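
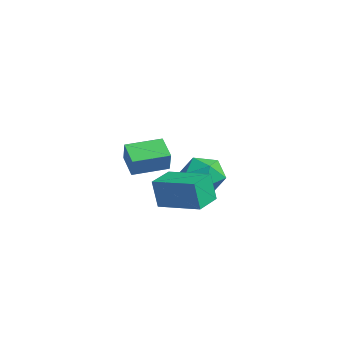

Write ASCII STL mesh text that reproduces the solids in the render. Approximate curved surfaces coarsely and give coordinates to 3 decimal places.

solid 
facet normal -0.891 0.057 0.450
outer loop
vertex 2.834 -0.554 1.384
vertex 2.976 0.733 1.501
vertex 2.447 -0.44 0.602
endloop
endfacet
facet normal -0.108 -0.990 -0.091
outer loop
vertex 3.284 -0.493 0.179
vertex 2.834 -0.554 1.384
vertex 2.447 -0.44 0.602
endloop
endfacet
facet normal -0.891 0.057 0.450
outer loop
vertex 2.447 -0.44 0.602
vertex 2.976 0.733 1.501
vertex 2.588 0.847 0.719
endloop
endfacet
facet normal -0.441 0.129 -0.888
outer loop
vertex 2.588 0.847 0.719
vertex 3.284 -0.493 0.179
vertex 2.447 -0.44 0.602
endloop
endfacet
facet normal 0.441 -0.129 0.888
outer loop
vertex 2.834 -0.554 1.384
vertex 3.813 0.68 1.078
vertex 2.976 0.733 1.501
endloop
endfacet
facet normal -0.108 -0.990 -0.091
outer loop
vertex 3.672 -0.607 0.961
vertex 2.834 -0.554 1.384
vertex 3.284 -0.493 0.179
endloop
endfacet
facet normal 0.440 -0.129 0.889
outer loop
vertex 3.672 -0.607 0.961
vertex 3.813 0.68 1.078
vertex 2.834 -0.554 1.384
endloop
endfacet
facet normal 0.108 0.990 0.091
outer loop
vertex 2.976 0.733 1.501
vertex 3.813 0.68 1.078
vertex 2.588 0.847 0.719
endloop
endfacet
facet normal -0.440 0.129 -0.888
outer loop
vertex 3.426 0.794 0.296
vertex 3.284 -0.493 0.179
vertex 2.588 0.847 0.719
endloop
endfacet
facet normal 0.108 0.990 0.091
outer loop
vertex 2.588 0.847 0.719
vertex 3.813 0.68 1.078
vertex 3.426 0.794 0.296
endloop
endfacet
facet normal 0.891 -0.057 -0.450
outer loop
vertex 3.426 0.794 0.296
vertex 3.672 -0.607 0.961
vertex 3.284 -0.493 0.179
endloop
endfacet
facet normal 0.891 -0.057 -0.449
outer loop
vertex 3.813 0.68 1.078
vertex 3.672 -0.607 0.961
vertex 3.426 0.794 0.296
endloop
endfacet
facet normal -0.803 -0.570 -0.176
outer loop
vertex 0.583 1.32 -1.647
vertex -0.072 2.227 -1.597
vertex 0.724 1.486 -2.827
endloop
endfacet
facet normal 0.585 -0.810 -0.044
outer loop
vertex 2.112 2.473 -2.523
vertex 0.583 1.32 -1.647
vertex 0.724 1.486 -2.827
endloop
endfacet
facet normal -0.803 -0.570 -0.176
outer loop
vertex 0.724 1.486 -2.827
vertex -0.072 2.227 -1.597
vertex 0.069 2.393 -2.778
endloop
endfacet
facet normal 0.117 0.138 -0.983
outer loop
vertex 0.069 2.393 -2.778
vertex 2.112 2.473 -2.523
vertex 0.724 1.486 -2.827
endloop
endfacet
facet normal -0.117 -0.139 0.983
outer loop
vertex 0.583 1.32 -1.647
vertex 1.316 3.214 -1.293
vertex -0.072 2.227 -1.597
endloop
endfacet
facet normal 0.585 -0.810 -0.044
outer loop
vertex 1.971 2.307 -1.342
vertex 0.583 1.32 -1.647
vertex 2.112 2.473 -2.523
endloop
endfacet
facet normal -0.118 -0.138 0.983
outer loop
vertex 1.971 2.307 -1.342
vertex 1.316 3.214 -1.293
vertex 0.583 1.32 -1.647
endloop
endfacet
facet normal -0.585 0.810 0.044
outer loop
vertex -0.072 2.227 -1.597
vertex 1.316 3.214 -1.293
vertex 0.069 2.393 -2.778
endloop
endfacet
facet normal 0.117 0.139 -0.983
outer loop
vertex 1.457 3.38 -2.473
vertex 2.112 2.473 -2.523
vertex 0.069 2.393 -2.778
endloop
endfacet
facet normal -0.585 0.810 0.044
outer loop
vertex 0.069 2.393 -2.778
vertex 1.316 3.214 -1.293
vertex 1.457 3.38 -2.473
endloop
endfacet
facet normal 0.803 0.570 0.176
outer loop
vertex 1.457 3.38 -2.473
vertex 1.971 2.307 -1.342
vertex 2.112 2.473 -2.523
endloop
endfacet
facet normal 0.803 0.570 0.176
outer loop
vertex 1.316 3.214 -1.293
vertex 1.971 2.307 -1.342
vertex 1.457 3.38 -2.473
endloop
endfacet
facet normal 0.322 0.787 -0.526
outer loop
vertex -0.766 4.221 -3.328
vertex -1.372 4.772 -2.874
vertex -0.509 4.646 -2.535
endloop
endfacet
facet normal 0.844 0.308 -0.439
outer loop
vertex -0.766 4.221 -3.328
vertex -0.509 4.646 -2.535
vertex -0.264 3.756 -2.689
endloop
endfacet
facet normal 0.624 -0.312 -0.717
outer loop
vertex -0.766 4.221 -3.328
vertex -0.264 3.756 -2.689
vertex -0.976 3.332 -3.124
endloop
endfacet
facet normal -0.034 -0.216 -0.976
outer loop
vertex -0.766 4.221 -3.328
vertex -0.976 3.332 -3.124
vertex -1.66 3.96 -3.239
endloop
endfacet
facet normal -0.221 0.464 -0.858
outer loop
vertex -0.766 4.221 -3.328
vertex -1.66 3.96 -3.239
vertex -1.372 4.772 -2.874
endloop
endfacet
facet normal 0.941 0.214 0.262
outer loop
vertex -0.264 3.756 -2.689
vertex -0.509 4.646 -2.535
vertex -0.56 4.02 -1.841
endloop
endfacet
facet normal 0.097 0.988 0.120
outer loop
vertex -0.509 4.646 -2.535
vertex -1.372 4.772 -2.874
vertex -1.244 4.648 -1.956
endloop
endfacet
facet normal -0.781 0.465 -0.417
outer loop
vertex -1.372 4.772 -2.874
vertex -1.66 3.96 -3.239
vertex -1.956 4.224 -2.391
endloop
endfacet
facet normal -0.480 -0.634 -0.607
outer loop
vertex -1.66 3.96 -3.239
vertex -0.976 3.332 -3.124
vertex -1.711 3.334 -2.545
endloop
endfacet
facet normal 0.585 -0.789 -0.188
outer loop
vertex -0.976 3.332 -3.124
vertex -0.264 3.756 -2.689
vertex -0.848 3.208 -2.206
endloop
endfacet
facet normal 0.034 0.216 0.976
outer loop
vertex -1.454 3.759 -1.752
vertex -0.56 4.02 -1.841
vertex -1.244 4.648 -1.956
endloop
endfacet
facet normal -0.624 0.312 0.717
outer loop
vertex -1.454 3.759 -1.752
vertex -1.244 4.648 -1.956
vertex -1.956 4.224 -2.391
endloop
endfacet
facet normal -0.844 -0.308 0.439
outer loop
vertex -1.454 3.759 -1.752
vertex -1.956 4.224 -2.391
vertex -1.711 3.334 -2.545
endloop
endfacet
facet normal -0.322 -0.787 0.526
outer loop
vertex -1.454 3.759 -1.752
vertex -1.711 3.334 -2.545
vertex -0.848 3.208 -2.206
endloop
endfacet
facet normal 0.221 -0.464 0.858
outer loop
vertex -1.454 3.759 -1.752
vertex -0.848 3.208 -2.206
vertex -0.56 4.02 -1.841
endloop
endfacet
facet normal 0.480 0.634 0.607
outer loop
vertex -1.244 4.648 -1.956
vertex -0.56 4.02 -1.841
vertex -0.509 4.646 -2.535
endloop
endfacet
facet normal -0.585 0.789 0.188
outer loop
vertex -1.956 4.224 -2.391
vertex -1.244 4.648 -1.956
vertex -1.372 4.772 -2.874
endloop
endfacet
facet normal -0.941 -0.214 -0.262
outer loop
vertex -1.711 3.334 -2.545
vertex -1.956 4.224 -2.391
vertex -1.66 3.96 -3.239
endloop
endfacet
facet normal -0.097 -0.988 -0.120
outer loop
vertex -0.848 3.208 -2.206
vertex -1.711 3.334 -2.545
vertex -0.976 3.332 -3.124
endloop
endfacet
facet normal 0.781 -0.465 0.417
outer loop
vertex -0.56 4.02 -1.841
vertex -0.848 3.208 -2.206
vertex -0.264 3.756 -2.689
endloop
endfacet

endsolid


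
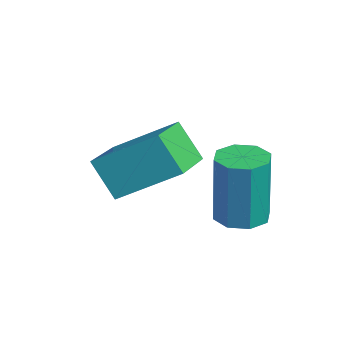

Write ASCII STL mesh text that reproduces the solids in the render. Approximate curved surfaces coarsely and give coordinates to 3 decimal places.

solid 
facet normal 0.004 -0.002 -1.000
outer loop
vertex 2.496 0.96 2.058
vertex 2.044 1.508 2.055
vertex 2.751 1.44 2.058
endloop
endfacet
facet normal 0.883 -0.469 0.004
outer loop
vertex 2.496 0.96 2.058
vertex 2.751 1.44 2.058
vertex 2.488 0.964 4.148
endloop
endfacet
facet normal 0.884 -0.468 0.005
outer loop
vertex 2.488 0.964 4.148
vertex 2.751 1.44 2.058
vertex 2.742 1.444 4.148
endloop
endfacet
facet normal -0.004 0.002 1.000
outer loop
vertex 2.488 0.964 4.148
vertex 2.742 1.444 4.148
vertex 2.036 1.512 4.145
endloop
endfacet
facet normal 0.004 -0.003 -1.000
outer loop
vertex 2.751 1.44 2.058
vertex 2.044 1.508 2.055
vertex 2.592 1.96 2.056
endloop
endfacet
facet normal 0.956 0.292 0.004
outer loop
vertex 2.751 1.44 2.058
vertex 2.592 1.96 2.056
vertex 2.742 1.444 4.148
endloop
endfacet
facet normal 0.956 0.292 0.004
outer loop
vertex 2.742 1.444 4.148
vertex 2.592 1.96 2.056
vertex 2.583 1.964 4.146
endloop
endfacet
facet normal -0.004 0.003 1.000
outer loop
vertex 2.742 1.444 4.148
vertex 2.583 1.964 4.146
vertex 2.036 1.512 4.145
endloop
endfacet
facet normal 0.003 -0.002 -1.000
outer loop
vertex 2.592 1.96 2.056
vertex 2.044 1.508 2.055
vertex 2.112 2.215 2.054
endloop
endfacet
facet normal 0.469 0.883 0.000
outer loop
vertex 2.592 1.96 2.056
vertex 2.112 2.215 2.054
vertex 2.583 1.964 4.146
endloop
endfacet
facet normal 0.470 0.883 0.000
outer loop
vertex 2.583 1.964 4.146
vertex 2.112 2.215 2.054
vertex 2.104 2.219 4.144
endloop
endfacet
facet normal -0.003 0.002 1.000
outer loop
vertex 2.583 1.964 4.146
vertex 2.104 2.219 4.144
vertex 2.036 1.512 4.145
endloop
endfacet
facet normal 0.004 -0.002 -1.000
outer loop
vertex 2.112 2.215 2.054
vertex 2.044 1.508 2.055
vertex 1.592 2.056 2.052
endloop
endfacet
facet normal -0.292 0.956 -0.003
outer loop
vertex 2.112 2.215 2.054
vertex 1.592 2.056 2.052
vertex 2.104 2.219 4.144
endloop
endfacet
facet normal -0.292 0.956 -0.003
outer loop
vertex 2.104 2.219 4.144
vertex 1.592 2.056 2.052
vertex 1.584 2.06 4.142
endloop
endfacet
facet normal -0.004 0.002 1.000
outer loop
vertex 2.104 2.219 4.144
vertex 1.584 2.06 4.142
vertex 2.036 1.512 4.145
endloop
endfacet
facet normal 0.004 -0.002 -1.000
outer loop
vertex 1.592 2.056 2.052
vertex 2.044 1.508 2.055
vertex 1.338 1.576 2.052
endloop
endfacet
facet normal -0.884 0.468 -0.004
outer loop
vertex 1.592 2.056 2.052
vertex 1.338 1.576 2.052
vertex 1.584 2.06 4.142
endloop
endfacet
facet normal -0.883 0.469 -0.005
outer loop
vertex 1.584 2.06 4.142
vertex 1.338 1.576 2.052
vertex 1.329 1.58 4.142
endloop
endfacet
facet normal -0.004 0.002 1.000
outer loop
vertex 1.584 2.06 4.142
vertex 1.329 1.58 4.142
vertex 2.036 1.512 4.145
endloop
endfacet
facet normal 0.004 -0.003 -1.000
outer loop
vertex 1.338 1.576 2.052
vertex 2.044 1.508 2.055
vertex 1.497 1.056 2.054
endloop
endfacet
facet normal -0.956 -0.292 -0.004
outer loop
vertex 1.338 1.576 2.052
vertex 1.497 1.056 2.054
vertex 1.329 1.58 4.142
endloop
endfacet
facet normal -0.956 -0.292 -0.004
outer loop
vertex 1.329 1.58 4.142
vertex 1.497 1.056 2.054
vertex 1.488 1.06 4.144
endloop
endfacet
facet normal -0.004 0.003 1.000
outer loop
vertex 1.329 1.58 4.142
vertex 1.488 1.06 4.144
vertex 2.036 1.512 4.145
endloop
endfacet
facet normal 0.003 -0.002 -1.000
outer loop
vertex 1.497 1.056 2.054
vertex 2.044 1.508 2.055
vertex 1.976 0.801 2.056
endloop
endfacet
facet normal -0.470 -0.883 -0.000
outer loop
vertex 1.497 1.056 2.054
vertex 1.976 0.801 2.056
vertex 1.488 1.06 4.144
endloop
endfacet
facet normal -0.469 -0.883 -0.000
outer loop
vertex 1.488 1.06 4.144
vertex 1.976 0.801 2.056
vertex 1.968 0.805 4.146
endloop
endfacet
facet normal -0.003 0.002 1.000
outer loop
vertex 1.488 1.06 4.144
vertex 1.968 0.805 4.146
vertex 2.036 1.512 4.145
endloop
endfacet
facet normal 0.004 -0.002 -1.000
outer loop
vertex 1.976 0.801 2.056
vertex 2.044 1.508 2.055
vertex 2.496 0.96 2.058
endloop
endfacet
facet normal 0.292 -0.956 0.003
outer loop
vertex 1.976 0.801 2.056
vertex 2.496 0.96 2.058
vertex 1.968 0.805 4.146
endloop
endfacet
facet normal 0.292 -0.956 0.003
outer loop
vertex 1.968 0.805 4.146
vertex 2.496 0.96 2.058
vertex 2.488 0.964 4.148
endloop
endfacet
facet normal -0.004 0.002 1.000
outer loop
vertex 1.968 0.805 4.146
vertex 2.488 0.964 4.148
vertex 2.036 1.512 4.145
endloop
endfacet
facet normal -0.527 -0.303 0.794
outer loop
vertex 1.341 -0.367 4.897
vertex 0.064 0.617 4.425
vertex 0.603 -1.825 3.851
endloop
endfacet
facet normal 0.761 -0.586 0.280
outer loop
vertex 1.276 -1.437 2.835
vertex 1.341 -0.367 4.897
vertex 0.603 -1.825 3.851
endloop
endfacet
facet normal -0.526 -0.303 0.795
outer loop
vertex 0.603 -1.825 3.851
vertex 0.064 0.617 4.425
vertex -0.675 -0.841 3.38
endloop
endfacet
facet normal -0.380 -0.752 -0.539
outer loop
vertex -0.675 -0.841 3.38
vertex 1.276 -1.437 2.835
vertex 0.603 -1.825 3.851
endloop
endfacet
facet normal 0.380 0.752 0.539
outer loop
vertex 1.341 -0.367 4.897
vertex 0.737 1.005 3.409
vertex 0.064 0.617 4.425
endloop
endfacet
facet normal 0.760 -0.586 0.280
outer loop
vertex 2.015 0.021 3.88
vertex 1.341 -0.367 4.897
vertex 1.276 -1.437 2.835
endloop
endfacet
facet normal 0.380 0.752 0.539
outer loop
vertex 2.015 0.021 3.88
vertex 0.737 1.005 3.409
vertex 1.341 -0.367 4.897
endloop
endfacet
facet normal -0.760 0.586 -0.280
outer loop
vertex 0.064 0.617 4.425
vertex 0.737 1.005 3.409
vertex -0.675 -0.841 3.38
endloop
endfacet
facet normal -0.380 -0.752 -0.539
outer loop
vertex -0.001 -0.453 2.363
vertex 1.276 -1.437 2.835
vertex -0.675 -0.841 3.38
endloop
endfacet
facet normal -0.760 0.586 -0.280
outer loop
vertex -0.675 -0.841 3.38
vertex 0.737 1.005 3.409
vertex -0.001 -0.453 2.363
endloop
endfacet
facet normal 0.527 0.302 -0.794
outer loop
vertex -0.001 -0.453 2.363
vertex 2.015 0.021 3.88
vertex 1.276 -1.437 2.835
endloop
endfacet
facet normal 0.526 0.303 -0.794
outer loop
vertex 0.737 1.005 3.409
vertex 2.015 0.021 3.88
vertex -0.001 -0.453 2.363
endloop
endfacet

endsolid


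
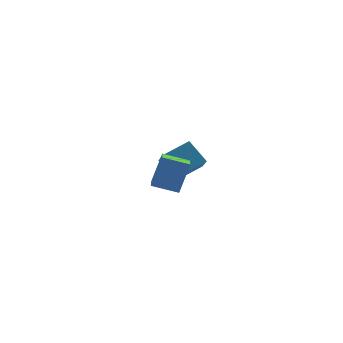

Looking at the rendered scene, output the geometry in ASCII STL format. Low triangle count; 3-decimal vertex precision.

solid 
facet normal -0.788 0.549 0.277
outer loop
vertex -0.298 -1.989 1.44
vertex 0.127 -1.203 1.09
vertex -0.973 -2.25 0.035
endloop
endfacet
facet normal -0.443 -0.819 0.365
outer loop
vertex 0.013 -2.937 -0.31
vertex -0.298 -1.989 1.44
vertex -0.973 -2.25 0.035
endloop
endfacet
facet normal -0.788 0.550 0.276
outer loop
vertex -0.973 -2.25 0.035
vertex 0.127 -1.203 1.09
vertex -0.547 -1.464 -0.315
endloop
endfacet
facet normal -0.426 -0.165 -0.889
outer loop
vertex -0.547 -1.464 -0.315
vertex 0.013 -2.937 -0.31
vertex -0.973 -2.25 0.035
endloop
endfacet
facet normal 0.426 0.165 0.889
outer loop
vertex -0.298 -1.989 1.44
vertex 1.113 -1.89 0.745
vertex 0.127 -1.203 1.09
endloop
endfacet
facet normal -0.443 -0.819 0.365
outer loop
vertex 0.687 -2.676 1.095
vertex -0.298 -1.989 1.44
vertex 0.013 -2.937 -0.31
endloop
endfacet
facet normal 0.426 0.165 0.889
outer loop
vertex 0.687 -2.676 1.095
vertex 1.113 -1.89 0.745
vertex -0.298 -1.989 1.44
endloop
endfacet
facet normal 0.443 0.819 -0.365
outer loop
vertex 0.127 -1.203 1.09
vertex 1.113 -1.89 0.745
vertex -0.547 -1.464 -0.315
endloop
endfacet
facet normal -0.427 -0.165 -0.889
outer loop
vertex 0.438 -2.151 -0.66
vertex 0.013 -2.937 -0.31
vertex -0.547 -1.464 -0.315
endloop
endfacet
facet normal 0.443 0.819 -0.365
outer loop
vertex -0.547 -1.464 -0.315
vertex 1.113 -1.89 0.745
vertex 0.438 -2.151 -0.66
endloop
endfacet
facet normal 0.789 -0.549 -0.276
outer loop
vertex 0.438 -2.151 -0.66
vertex 0.687 -2.676 1.095
vertex 0.013 -2.937 -0.31
endloop
endfacet
facet normal 0.788 -0.550 -0.276
outer loop
vertex 1.113 -1.89 0.745
vertex 0.687 -2.676 1.095
vertex 0.438 -2.151 -0.66
endloop
endfacet
facet normal -0.947 -0.053 -0.316
outer loop
vertex 2.956 2.525 -3.513
vertex 2.604 3.582 -2.633
vertex 3.227 3.417 -4.476
endloop
endfacet
facet normal 0.247 -0.745 -0.620
outer loop
vertex 4.696 3.498 -3.987
vertex 2.956 2.525 -3.513
vertex 3.227 3.417 -4.476
endloop
endfacet
facet normal -0.947 -0.052 -0.316
outer loop
vertex 3.227 3.417 -4.476
vertex 2.604 3.582 -2.633
vertex 2.876 4.474 -3.596
endloop
endfacet
facet normal 0.202 0.665 -0.718
outer loop
vertex 2.876 4.474 -3.596
vertex 4.696 3.498 -3.987
vertex 3.227 3.417 -4.476
endloop
endfacet
facet normal -0.202 -0.666 0.718
outer loop
vertex 2.956 2.525 -3.513
vertex 4.073 3.663 -2.144
vertex 2.604 3.582 -2.633
endloop
endfacet
facet normal 0.248 -0.745 -0.620
outer loop
vertex 4.424 2.606 -3.024
vertex 2.956 2.525 -3.513
vertex 4.696 3.498 -3.987
endloop
endfacet
facet normal -0.203 -0.665 0.718
outer loop
vertex 4.424 2.606 -3.024
vertex 4.073 3.663 -2.144
vertex 2.956 2.525 -3.513
endloop
endfacet
facet normal -0.247 0.745 0.620
outer loop
vertex 2.604 3.582 -2.633
vertex 4.073 3.663 -2.144
vertex 2.876 4.474 -3.596
endloop
endfacet
facet normal 0.203 0.666 -0.718
outer loop
vertex 4.344 4.555 -3.107
vertex 4.696 3.498 -3.987
vertex 2.876 4.474 -3.596
endloop
endfacet
facet normal -0.248 0.745 0.620
outer loop
vertex 2.876 4.474 -3.596
vertex 4.073 3.663 -2.144
vertex 4.344 4.555 -3.107
endloop
endfacet
facet normal 0.947 0.052 0.316
outer loop
vertex 4.344 4.555 -3.107
vertex 4.424 2.606 -3.024
vertex 4.696 3.498 -3.987
endloop
endfacet
facet normal 0.948 0.052 0.315
outer loop
vertex 4.073 3.663 -2.144
vertex 4.424 2.606 -3.024
vertex 4.344 4.555 -3.107
endloop
endfacet

endsolid


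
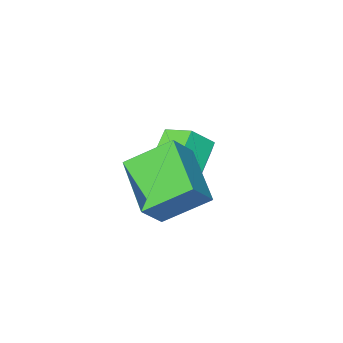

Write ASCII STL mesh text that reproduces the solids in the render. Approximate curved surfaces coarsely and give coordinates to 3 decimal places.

solid 
facet normal -0.709 -0.201 -0.676
outer loop
vertex 0.844 -0.619 2.662
vertex 1.285 1.067 1.7
vertex 1.936 -1.421 1.756
endloop
endfacet
facet normal -0.222 -0.847 0.483
outer loop
vertex 2.695 -1.207 2.48
vertex 0.844 -0.619 2.662
vertex 1.936 -1.421 1.756
endloop
endfacet
facet normal -0.709 -0.201 -0.676
outer loop
vertex 1.936 -1.421 1.756
vertex 1.285 1.067 1.7
vertex 2.377 0.264 0.794
endloop
endfacet
facet normal 0.669 -0.493 -0.556
outer loop
vertex 2.377 0.264 0.794
vertex 2.695 -1.207 2.48
vertex 1.936 -1.421 1.756
endloop
endfacet
facet normal -0.669 0.492 0.556
outer loop
vertex 0.844 -0.619 2.662
vertex 2.044 1.281 2.424
vertex 1.285 1.067 1.7
endloop
endfacet
facet normal -0.221 -0.847 0.484
outer loop
vertex 1.603 -0.404 3.386
vertex 0.844 -0.619 2.662
vertex 2.695 -1.207 2.48
endloop
endfacet
facet normal -0.670 0.493 0.556
outer loop
vertex 1.603 -0.404 3.386
vertex 2.044 1.281 2.424
vertex 0.844 -0.619 2.662
endloop
endfacet
facet normal 0.222 0.847 -0.483
outer loop
vertex 1.285 1.067 1.7
vertex 2.044 1.281 2.424
vertex 2.377 0.264 0.794
endloop
endfacet
facet normal 0.670 -0.492 -0.556
outer loop
vertex 3.136 0.479 1.518
vertex 2.695 -1.207 2.48
vertex 2.377 0.264 0.794
endloop
endfacet
facet normal 0.221 0.847 -0.483
outer loop
vertex 2.377 0.264 0.794
vertex 2.044 1.281 2.424
vertex 3.136 0.479 1.518
endloop
endfacet
facet normal 0.709 0.201 0.676
outer loop
vertex 3.136 0.479 1.518
vertex 1.603 -0.404 3.386
vertex 2.695 -1.207 2.48
endloop
endfacet
facet normal 0.709 0.201 0.676
outer loop
vertex 2.044 1.281 2.424
vertex 1.603 -0.404 3.386
vertex 3.136 0.479 1.518
endloop
endfacet
facet normal 0.665 0.501 -0.554
outer loop
vertex 1.044 -2.641 1.058
vertex 0.616 -1.92 1.196
vertex 1.236 -2.155 1.728
endloop
endfacet
facet normal 0.711 -0.650 0.268
outer loop
vertex 1.044 -2.641 1.058
vertex 1.236 -2.155 1.728
vertex 0.191 -3.282 1.766
endloop
endfacet
facet normal 0.711 -0.650 0.268
outer loop
vertex 0.191 -3.282 1.766
vertex 1.236 -2.155 1.728
vertex 0.383 -2.795 2.437
endloop
endfacet
facet normal -0.666 -0.500 0.553
outer loop
vertex 0.191 -3.282 1.766
vertex 0.383 -2.795 2.437
vertex -0.236 -2.56 1.904
endloop
endfacet
facet normal 0.665 0.501 -0.554
outer loop
vertex 1.236 -2.155 1.728
vertex 0.616 -1.92 1.196
vertex 0.808 -1.434 1.866
endloop
endfacet
facet normal 0.551 0.171 0.817
outer loop
vertex 1.236 -2.155 1.728
vertex 0.808 -1.434 1.866
vertex 0.383 -2.795 2.437
endloop
endfacet
facet normal 0.552 0.170 0.817
outer loop
vertex 0.383 -2.795 2.437
vertex 0.808 -1.434 1.866
vertex -0.044 -2.074 2.575
endloop
endfacet
facet normal -0.666 -0.500 0.553
outer loop
vertex 0.383 -2.795 2.437
vertex -0.044 -2.074 2.575
vertex -0.236 -2.56 1.904
endloop
endfacet
facet normal 0.666 0.500 -0.553
outer loop
vertex 0.808 -1.434 1.866
vertex 0.616 -1.92 1.196
vertex 0.189 -1.198 1.334
endloop
endfacet
facet normal -0.159 0.820 0.549
outer loop
vertex 0.808 -1.434 1.866
vertex 0.189 -1.198 1.334
vertex -0.044 -2.074 2.575
endloop
endfacet
facet normal -0.161 0.820 0.549
outer loop
vertex -0.044 -2.074 2.575
vertex 0.189 -1.198 1.334
vertex -0.664 -1.839 2.042
endloop
endfacet
facet normal -0.666 -0.501 0.553
outer loop
vertex -0.044 -2.074 2.575
vertex -0.664 -1.839 2.042
vertex -0.236 -2.56 1.904
endloop
endfacet
facet normal 0.666 0.500 -0.553
outer loop
vertex 0.189 -1.198 1.334
vertex 0.616 -1.92 1.196
vertex -0.003 -1.685 0.663
endloop
endfacet
facet normal -0.711 0.650 -0.268
outer loop
vertex 0.189 -1.198 1.334
vertex -0.003 -1.685 0.663
vertex -0.664 -1.839 2.042
endloop
endfacet
facet normal -0.711 0.650 -0.268
outer loop
vertex -0.664 -1.839 2.042
vertex -0.003 -1.685 0.663
vertex -0.856 -2.325 1.372
endloop
endfacet
facet normal -0.665 -0.501 0.554
outer loop
vertex -0.664 -1.839 2.042
vertex -0.856 -2.325 1.372
vertex -0.236 -2.56 1.904
endloop
endfacet
facet normal 0.666 0.500 -0.553
outer loop
vertex -0.003 -1.685 0.663
vertex 0.616 -1.92 1.196
vertex 0.424 -2.406 0.525
endloop
endfacet
facet normal -0.551 -0.170 -0.817
outer loop
vertex -0.003 -1.685 0.663
vertex 0.424 -2.406 0.525
vertex -0.856 -2.325 1.372
endloop
endfacet
facet normal -0.551 -0.171 -0.817
outer loop
vertex -0.856 -2.325 1.372
vertex 0.424 -2.406 0.525
vertex -0.428 -3.046 1.234
endloop
endfacet
facet normal -0.665 -0.501 0.554
outer loop
vertex -0.856 -2.325 1.372
vertex -0.428 -3.046 1.234
vertex -0.236 -2.56 1.904
endloop
endfacet
facet normal 0.666 0.501 -0.553
outer loop
vertex 0.424 -2.406 0.525
vertex 0.616 -1.92 1.196
vertex 1.044 -2.641 1.058
endloop
endfacet
facet normal 0.160 -0.821 -0.548
outer loop
vertex 0.424 -2.406 0.525
vertex 1.044 -2.641 1.058
vertex -0.428 -3.046 1.234
endloop
endfacet
facet normal 0.160 -0.820 -0.550
outer loop
vertex -0.428 -3.046 1.234
vertex 1.044 -2.641 1.058
vertex 0.191 -3.282 1.766
endloop
endfacet
facet normal -0.666 -0.500 0.553
outer loop
vertex -0.428 -3.046 1.234
vertex 0.191 -3.282 1.766
vertex -0.236 -2.56 1.904
endloop
endfacet

endsolid


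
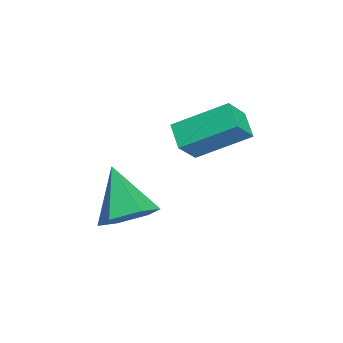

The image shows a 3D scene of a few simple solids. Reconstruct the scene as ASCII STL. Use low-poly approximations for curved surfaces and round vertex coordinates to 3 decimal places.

solid 
facet normal 0.791 0.193 -0.580
outer loop
vertex 1.97 -1.035 -3.122
vertex 1.466 -0.44 -3.611
vertex 1.935 -0.149 -2.875
endloop
endfacet
facet normal 0.230 -0.253 0.940
outer loop
vertex 1.97 -1.035 -3.122
vertex 1.935 -0.149 -2.875
vertex 0.074 -0.78 -2.589
endloop
endfacet
facet normal 0.791 0.194 -0.581
outer loop
vertex 1.935 -0.149 -2.875
vertex 1.466 -0.44 -3.611
vertex 1.431 0.445 -3.363
endloop
endfacet
facet normal -0.078 0.593 0.802
outer loop
vertex 1.935 -0.149 -2.875
vertex 1.431 0.445 -3.363
vertex 0.074 -0.78 -2.589
endloop
endfacet
facet normal 0.791 0.194 -0.580
outer loop
vertex 1.431 0.445 -3.363
vertex 1.466 -0.44 -3.611
vertex 0.962 0.155 -4.1
endloop
endfacet
facet normal -0.634 0.767 0.102
outer loop
vertex 1.431 0.445 -3.363
vertex 0.962 0.155 -4.1
vertex 0.074 -0.78 -2.589
endloop
endfacet
facet normal 0.791 0.193 -0.580
outer loop
vertex 0.962 0.155 -4.1
vertex 1.466 -0.44 -3.611
vertex 0.997 -0.731 -4.347
endloop
endfacet
facet normal -0.883 0.094 -0.461
outer loop
vertex 0.962 0.155 -4.1
vertex 0.997 -0.731 -4.347
vertex 0.074 -0.78 -2.589
endloop
endfacet
facet normal 0.791 0.193 -0.580
outer loop
vertex 0.997 -0.731 -4.347
vertex 1.466 -0.44 -3.611
vertex 1.501 -1.326 -3.858
endloop
endfacet
facet normal -0.575 -0.752 -0.323
outer loop
vertex 0.997 -0.731 -4.347
vertex 1.501 -1.326 -3.858
vertex 0.074 -0.78 -2.589
endloop
endfacet
facet normal 0.791 0.193 -0.580
outer loop
vertex 1.501 -1.326 -3.858
vertex 1.466 -0.44 -3.611
vertex 1.97 -1.035 -3.122
endloop
endfacet
facet normal -0.018 -0.926 0.378
outer loop
vertex 1.501 -1.326 -3.858
vertex 1.97 -1.035 -3.122
vertex 0.074 -0.78 -2.589
endloop
endfacet
facet normal -0.380 0.455 -0.805
outer loop
vertex -1.844 3.312 -2.418
vertex -1.013 3.442 -2.737
vertex -1.931 1.633 -3.325
endloop
endfacet
facet normal -0.924 -0.144 0.355
outer loop
vertex -1.467 1.078 -2.343
vertex -1.844 3.312 -2.418
vertex -1.931 1.633 -3.325
endloop
endfacet
facet normal -0.381 0.455 -0.805
outer loop
vertex -1.931 1.633 -3.325
vertex -1.013 3.442 -2.737
vertex -1.1 1.763 -3.645
endloop
endfacet
facet normal -0.045 -0.879 -0.475
outer loop
vertex -1.1 1.763 -3.645
vertex -1.467 1.078 -2.343
vertex -1.931 1.633 -3.325
endloop
endfacet
facet normal 0.045 0.879 0.475
outer loop
vertex -1.844 3.312 -2.418
vertex -0.549 2.887 -1.755
vertex -1.013 3.442 -2.737
endloop
endfacet
facet normal -0.924 -0.144 0.355
outer loop
vertex -1.38 2.757 -1.435
vertex -1.844 3.312 -2.418
vertex -1.467 1.078 -2.343
endloop
endfacet
facet normal 0.045 0.879 0.475
outer loop
vertex -1.38 2.757 -1.435
vertex -0.549 2.887 -1.755
vertex -1.844 3.312 -2.418
endloop
endfacet
facet normal 0.924 0.144 -0.355
outer loop
vertex -1.013 3.442 -2.737
vertex -0.549 2.887 -1.755
vertex -1.1 1.763 -3.645
endloop
endfacet
facet normal -0.045 -0.879 -0.475
outer loop
vertex -0.636 1.208 -2.662
vertex -1.467 1.078 -2.343
vertex -1.1 1.763 -3.645
endloop
endfacet
facet normal 0.924 0.144 -0.355
outer loop
vertex -1.1 1.763 -3.645
vertex -0.549 2.887 -1.755
vertex -0.636 1.208 -2.662
endloop
endfacet
facet normal 0.380 -0.455 0.805
outer loop
vertex -0.636 1.208 -2.662
vertex -1.38 2.757 -1.435
vertex -1.467 1.078 -2.343
endloop
endfacet
facet normal 0.381 -0.455 0.805
outer loop
vertex -0.549 2.887 -1.755
vertex -1.38 2.757 -1.435
vertex -0.636 1.208 -2.662
endloop
endfacet

endsolid


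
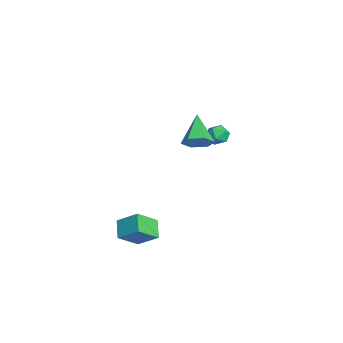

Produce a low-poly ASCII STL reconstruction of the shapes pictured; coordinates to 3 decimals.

solid 
facet normal -0.441 -0.695 -0.567
outer loop
vertex 3.29 -4.464 -1.035
vertex 2.799 -3.456 -1.889
vertex 4.191 -4.541 -1.642
endloop
endfacet
facet normal 0.348 -0.715 0.607
outer loop
vertex 4.761 -3.644 -0.911
vertex 3.29 -4.464 -1.035
vertex 4.191 -4.541 -1.642
endloop
endfacet
facet normal -0.442 -0.695 -0.567
outer loop
vertex 4.191 -4.541 -1.642
vertex 2.799 -3.456 -1.889
vertex 3.701 -3.533 -2.497
endloop
endfacet
facet normal 0.827 -0.071 -0.558
outer loop
vertex 3.701 -3.533 -2.497
vertex 4.761 -3.644 -0.911
vertex 4.191 -4.541 -1.642
endloop
endfacet
facet normal -0.827 0.070 0.558
outer loop
vertex 3.29 -4.464 -1.035
vertex 3.369 -2.559 -1.158
vertex 2.799 -3.456 -1.889
endloop
endfacet
facet normal 0.348 -0.715 0.606
outer loop
vertex 3.859 -3.567 -0.303
vertex 3.29 -4.464 -1.035
vertex 4.761 -3.644 -0.911
endloop
endfacet
facet normal -0.827 0.070 0.557
outer loop
vertex 3.859 -3.567 -0.303
vertex 3.369 -2.559 -1.158
vertex 3.29 -4.464 -1.035
endloop
endfacet
facet normal -0.348 0.715 -0.606
outer loop
vertex 2.799 -3.456 -1.889
vertex 3.369 -2.559 -1.158
vertex 3.701 -3.533 -2.497
endloop
endfacet
facet normal 0.827 -0.070 -0.558
outer loop
vertex 4.27 -2.636 -1.765
vertex 4.761 -3.644 -0.911
vertex 3.701 -3.533 -2.497
endloop
endfacet
facet normal -0.347 0.715 -0.606
outer loop
vertex 3.701 -3.533 -2.497
vertex 3.369 -2.559 -1.158
vertex 4.27 -2.636 -1.765
endloop
endfacet
facet normal 0.442 0.695 0.567
outer loop
vertex 4.27 -2.636 -1.765
vertex 3.859 -3.567 -0.303
vertex 4.761 -3.644 -0.911
endloop
endfacet
facet normal 0.441 0.695 0.567
outer loop
vertex 3.369 -2.559 -1.158
vertex 3.859 -3.567 -0.303
vertex 4.27 -2.636 -1.765
endloop
endfacet
facet normal 0.763 -0.104 -0.638
outer loop
vertex 2.275 -0.135 3.567
vertex 1.761 -0.385 2.993
vertex 1.932 0.403 3.069
endloop
endfacet
facet normal 0.180 0.727 0.662
outer loop
vertex 2.275 -0.135 3.567
vertex 1.932 0.403 3.069
vertex 0.379 -0.195 4.147
endloop
endfacet
facet normal 0.763 -0.104 -0.637
outer loop
vertex 1.932 0.403 3.069
vertex 1.761 -0.385 2.993
vertex 1.418 0.154 2.494
endloop
endfacet
facet normal -0.389 0.920 -0.050
outer loop
vertex 1.932 0.403 3.069
vertex 1.418 0.154 2.494
vertex 0.379 -0.195 4.147
endloop
endfacet
facet normal 0.763 -0.105 -0.638
outer loop
vertex 1.418 0.154 2.494
vertex 1.761 -0.385 2.993
vertex 1.247 -0.634 2.419
endloop
endfacet
facet normal -0.845 0.229 -0.483
outer loop
vertex 1.418 0.154 2.494
vertex 1.247 -0.634 2.419
vertex 0.379 -0.195 4.147
endloop
endfacet
facet normal 0.763 -0.106 -0.637
outer loop
vertex 1.247 -0.634 2.419
vertex 1.761 -0.385 2.993
vertex 1.589 -1.173 2.918
endloop
endfacet
facet normal -0.732 -0.651 -0.202
outer loop
vertex 1.247 -0.634 2.419
vertex 1.589 -1.173 2.918
vertex 0.379 -0.195 4.147
endloop
endfacet
facet normal 0.763 -0.106 -0.637
outer loop
vertex 1.589 -1.173 2.918
vertex 1.761 -0.385 2.993
vertex 2.103 -0.923 3.492
endloop
endfacet
facet normal -0.162 -0.844 0.512
outer loop
vertex 1.589 -1.173 2.918
vertex 2.103 -0.923 3.492
vertex 0.379 -0.195 4.147
endloop
endfacet
facet normal 0.763 -0.106 -0.637
outer loop
vertex 2.103 -0.923 3.492
vertex 1.761 -0.385 2.993
vertex 2.275 -0.135 3.567
endloop
endfacet
facet normal 0.293 -0.154 0.943
outer loop
vertex 2.103 -0.923 3.492
vertex 2.275 -0.135 3.567
vertex 0.379 -0.195 4.147
endloop
endfacet
facet normal -0.011 0.773 0.635
outer loop
vertex -2.757 2.013 0.939
vertex -2.964 1.605 1.432
vertex -2.306 1.7 1.328
endloop
endfacet
facet normal 0.486 0.864 0.132
outer loop
vertex -2.757 2.013 0.939
vertex -2.306 1.7 1.328
vertex -2.204 1.744 0.664
endloop
endfacet
facet normal 0.162 0.848 -0.504
outer loop
vertex -2.757 2.013 0.939
vertex -2.204 1.744 0.664
vertex -2.8 1.676 0.358
endloop
endfacet
facet normal -0.534 0.748 -0.394
outer loop
vertex -2.757 2.013 0.939
vertex -2.8 1.676 0.358
vertex -3.269 1.591 0.832
endloop
endfacet
facet normal -0.642 0.701 0.310
outer loop
vertex -2.757 2.013 0.939
vertex -3.269 1.591 0.832
vertex -2.964 1.605 1.432
endloop
endfacet
facet normal 0.937 0.309 0.164
outer loop
vertex -2.204 1.744 0.664
vertex -2.306 1.7 1.328
vertex -2.071 1.169 0.988
endloop
endfacet
facet normal 0.131 0.163 0.978
outer loop
vertex -2.306 1.7 1.328
vertex -2.964 1.605 1.432
vertex -2.54 1.084 1.462
endloop
endfacet
facet normal -0.891 0.048 0.452
outer loop
vertex -2.964 1.605 1.432
vertex -3.269 1.591 0.832
vertex -3.136 1.016 1.156
endloop
endfacet
facet normal -0.716 0.123 -0.687
outer loop
vertex -3.269 1.591 0.832
vertex -2.8 1.676 0.358
vertex -3.034 1.06 0.492
endloop
endfacet
facet normal 0.412 0.285 -0.865
outer loop
vertex -2.8 1.676 0.358
vertex -2.204 1.744 0.664
vertex -2.376 1.155 0.388
endloop
endfacet
facet normal 0.534 -0.748 0.394
outer loop
vertex -2.583 0.747 0.881
vertex -2.071 1.169 0.988
vertex -2.54 1.084 1.462
endloop
endfacet
facet normal -0.162 -0.848 0.504
outer loop
vertex -2.583 0.747 0.881
vertex -2.54 1.084 1.462
vertex -3.136 1.016 1.156
endloop
endfacet
facet normal -0.486 -0.864 -0.132
outer loop
vertex -2.583 0.747 0.881
vertex -3.136 1.016 1.156
vertex -3.034 1.06 0.492
endloop
endfacet
facet normal 0.011 -0.773 -0.635
outer loop
vertex -2.583 0.747 0.881
vertex -3.034 1.06 0.492
vertex -2.376 1.155 0.388
endloop
endfacet
facet normal 0.642 -0.701 -0.310
outer loop
vertex -2.583 0.747 0.881
vertex -2.376 1.155 0.388
vertex -2.071 1.169 0.988
endloop
endfacet
facet normal 0.716 -0.123 0.687
outer loop
vertex -2.54 1.084 1.462
vertex -2.071 1.169 0.988
vertex -2.306 1.7 1.328
endloop
endfacet
facet normal -0.412 -0.285 0.865
outer loop
vertex -3.136 1.016 1.156
vertex -2.54 1.084 1.462
vertex -2.964 1.605 1.432
endloop
endfacet
facet normal -0.937 -0.309 -0.164
outer loop
vertex -3.034 1.06 0.492
vertex -3.136 1.016 1.156
vertex -3.269 1.591 0.832
endloop
endfacet
facet normal -0.131 -0.163 -0.978
outer loop
vertex -2.376 1.155 0.388
vertex -3.034 1.06 0.492
vertex -2.8 1.676 0.358
endloop
endfacet
facet normal 0.891 -0.048 -0.452
outer loop
vertex -2.071 1.169 0.988
vertex -2.376 1.155 0.388
vertex -2.204 1.744 0.664
endloop
endfacet

endsolid


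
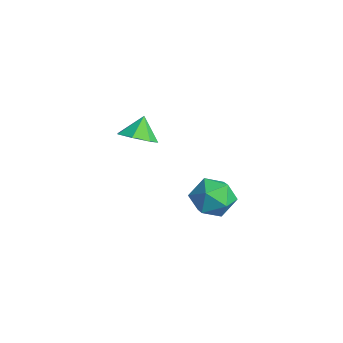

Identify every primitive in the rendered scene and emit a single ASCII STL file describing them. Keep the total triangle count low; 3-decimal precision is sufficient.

solid 
facet normal 0.369 -0.470 -0.802
outer loop
vertex -2.993 0.294 -0.246
vertex -3.572 0.773 -0.793
vertex -2.71 0.995 -0.527
endloop
endfacet
facet normal 0.488 0.148 0.860
outer loop
vertex -2.993 0.294 -0.246
vertex -2.71 0.995 -0.527
vertex -4.008 1.327 0.153
endloop
endfacet
facet normal 0.368 -0.469 -0.802
outer loop
vertex -2.71 0.995 -0.527
vertex -3.572 0.773 -0.793
vertex -3.076 1.53 -1.008
endloop
endfacet
facet normal 0.448 0.747 0.490
outer loop
vertex -2.71 0.995 -0.527
vertex -3.076 1.53 -1.008
vertex -4.008 1.327 0.153
endloop
endfacet
facet normal 0.370 -0.470 -0.802
outer loop
vertex -3.076 1.53 -1.008
vertex -3.572 0.773 -0.793
vertex -3.816 1.494 -1.328
endloop
endfacet
facet normal -0.091 0.991 0.100
outer loop
vertex -3.076 1.53 -1.008
vertex -3.816 1.494 -1.328
vertex -4.008 1.327 0.153
endloop
endfacet
facet normal 0.369 -0.470 -0.802
outer loop
vertex -3.816 1.494 -1.328
vertex -3.572 0.773 -0.793
vertex -4.373 0.915 -1.245
endloop
endfacet
facet normal -0.722 0.692 -0.016
outer loop
vertex -3.816 1.494 -1.328
vertex -4.373 0.915 -1.245
vertex -4.008 1.327 0.153
endloop
endfacet
facet normal 0.369 -0.470 -0.802
outer loop
vertex -4.373 0.915 -1.245
vertex -3.572 0.773 -0.793
vertex -4.326 0.23 -0.822
endloop
endfacet
facet normal -0.970 0.076 0.231
outer loop
vertex -4.373 0.915 -1.245
vertex -4.326 0.23 -0.822
vertex -4.008 1.327 0.153
endloop
endfacet
facet normal 0.369 -0.469 -0.803
outer loop
vertex -4.326 0.23 -0.822
vertex -3.572 0.773 -0.793
vertex -3.712 -0.047 -0.378
endloop
endfacet
facet normal -0.649 -0.392 0.652
outer loop
vertex -4.326 0.23 -0.822
vertex -3.712 -0.047 -0.378
vertex -4.008 1.327 0.153
endloop
endfacet
facet normal 0.370 -0.469 -0.802
outer loop
vertex -3.712 -0.047 -0.378
vertex -3.572 0.773 -0.793
vertex -2.993 0.294 -0.246
endloop
endfacet
facet normal -0.000 -0.361 0.933
outer loop
vertex -3.712 -0.047 -0.378
vertex -2.993 0.294 -0.246
vertex -4.008 1.327 0.153
endloop
endfacet
facet normal 0.048 0.922 0.385
outer loop
vertex 1.903 2.69 -1.526
vertex 0.948 2.554 -1.081
vertex 1.826 2.285 -0.547
endloop
endfacet
facet normal 0.700 0.638 0.319
outer loop
vertex 1.903 2.69 -1.526
vertex 1.826 2.285 -0.547
vertex 2.517 1.873 -1.239
endloop
endfacet
facet normal 0.801 0.473 -0.368
outer loop
vertex 1.903 2.69 -1.526
vertex 2.517 1.873 -1.239
vertex 2.067 1.887 -2.201
endloop
endfacet
facet normal 0.210 0.654 -0.727
outer loop
vertex 1.903 2.69 -1.526
vertex 2.067 1.887 -2.201
vertex 1.097 2.308 -2.103
endloop
endfacet
facet normal -0.254 0.931 -0.261
outer loop
vertex 1.903 2.69 -1.526
vertex 1.097 2.308 -2.103
vertex 0.948 2.554 -1.081
endloop
endfacet
facet normal 0.717 0.033 0.696
outer loop
vertex 2.517 1.873 -1.239
vertex 1.826 2.285 -0.547
vertex 1.943 1.232 -0.617
endloop
endfacet
facet normal -0.338 0.491 0.803
outer loop
vertex 1.826 2.285 -0.547
vertex 0.948 2.554 -1.081
vertex 0.973 1.653 -0.519
endloop
endfacet
facet normal -0.828 0.506 -0.242
outer loop
vertex 0.948 2.554 -1.081
vertex 1.097 2.308 -2.103
vertex 0.523 1.667 -1.481
endloop
endfacet
facet normal -0.075 0.058 -0.995
outer loop
vertex 1.097 2.308 -2.103
vertex 2.067 1.887 -2.201
vertex 1.214 1.255 -2.173
endloop
endfacet
facet normal 0.879 -0.234 -0.415
outer loop
vertex 2.067 1.887 -2.201
vertex 2.517 1.873 -1.239
vertex 2.092 0.986 -1.639
endloop
endfacet
facet normal -0.210 -0.654 0.727
outer loop
vertex 1.137 0.85 -1.194
vertex 1.943 1.232 -0.617
vertex 0.973 1.653 -0.519
endloop
endfacet
facet normal -0.801 -0.473 0.368
outer loop
vertex 1.137 0.85 -1.194
vertex 0.973 1.653 -0.519
vertex 0.523 1.667 -1.481
endloop
endfacet
facet normal -0.700 -0.638 -0.319
outer loop
vertex 1.137 0.85 -1.194
vertex 0.523 1.667 -1.481
vertex 1.214 1.255 -2.173
endloop
endfacet
facet normal -0.048 -0.922 -0.385
outer loop
vertex 1.137 0.85 -1.194
vertex 1.214 1.255 -2.173
vertex 2.092 0.986 -1.639
endloop
endfacet
facet normal 0.254 -0.931 0.261
outer loop
vertex 1.137 0.85 -1.194
vertex 2.092 0.986 -1.639
vertex 1.943 1.232 -0.617
endloop
endfacet
facet normal 0.075 -0.058 0.995
outer loop
vertex 0.973 1.653 -0.519
vertex 1.943 1.232 -0.617
vertex 1.826 2.285 -0.547
endloop
endfacet
facet normal -0.879 0.234 0.415
outer loop
vertex 0.523 1.667 -1.481
vertex 0.973 1.653 -0.519
vertex 0.948 2.554 -1.081
endloop
endfacet
facet normal -0.717 -0.033 -0.696
outer loop
vertex 1.214 1.255 -2.173
vertex 0.523 1.667 -1.481
vertex 1.097 2.308 -2.103
endloop
endfacet
facet normal 0.338 -0.491 -0.803
outer loop
vertex 2.092 0.986 -1.639
vertex 1.214 1.255 -2.173
vertex 2.067 1.887 -2.201
endloop
endfacet
facet normal 0.828 -0.506 0.242
outer loop
vertex 1.943 1.232 -0.617
vertex 2.092 0.986 -1.639
vertex 2.517 1.873 -1.239
endloop
endfacet

endsolid


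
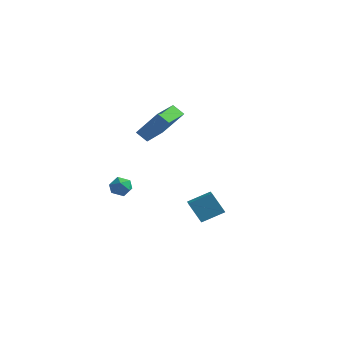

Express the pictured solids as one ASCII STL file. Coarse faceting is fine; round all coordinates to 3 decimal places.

solid 
facet normal -0.004 0.606 0.796
outer loop
vertex -3.544 -1.111 -0.02
vertex -3.608 -1.645 0.386
vertex -2.996 -1.42 0.218
endloop
endfacet
facet normal 0.383 0.885 0.266
outer loop
vertex -3.544 -1.111 -0.02
vertex -2.996 -1.42 0.218
vertex -3.017 -1.218 -0.424
endloop
endfacet
facet normal -0.042 0.951 -0.306
outer loop
vertex -3.544 -1.111 -0.02
vertex -3.017 -1.218 -0.424
vertex -3.641 -1.319 -0.653
endloop
endfacet
facet normal -0.690 0.713 -0.129
outer loop
vertex -3.544 -1.111 -0.02
vertex -3.641 -1.319 -0.653
vertex -4.006 -1.582 -0.153
endloop
endfacet
facet normal -0.668 0.499 0.552
outer loop
vertex -3.544 -1.111 -0.02
vertex -4.006 -1.582 -0.153
vertex -3.608 -1.645 0.386
endloop
endfacet
facet normal 0.901 0.422 0.103
outer loop
vertex -3.017 -1.218 -0.424
vertex -2.996 -1.42 0.218
vertex -2.754 -1.818 -0.267
endloop
endfacet
facet normal 0.275 -0.029 0.961
outer loop
vertex -2.996 -1.42 0.218
vertex -3.608 -1.645 0.386
vertex -3.119 -2.081 0.233
endloop
endfacet
facet normal -0.799 -0.202 0.566
outer loop
vertex -3.608 -1.645 0.386
vertex -4.006 -1.582 -0.153
vertex -3.743 -2.182 0.004
endloop
endfacet
facet normal -0.834 0.143 -0.533
outer loop
vertex -4.006 -1.582 -0.153
vertex -3.641 -1.319 -0.653
vertex -3.764 -1.98 -0.638
endloop
endfacet
facet normal 0.215 0.530 -0.820
outer loop
vertex -3.641 -1.319 -0.653
vertex -3.017 -1.218 -0.424
vertex -3.152 -1.755 -0.806
endloop
endfacet
facet normal 0.690 -0.713 0.129
outer loop
vertex -3.216 -2.289 -0.4
vertex -2.754 -1.818 -0.267
vertex -3.119 -2.081 0.233
endloop
endfacet
facet normal 0.042 -0.951 0.306
outer loop
vertex -3.216 -2.289 -0.4
vertex -3.119 -2.081 0.233
vertex -3.743 -2.182 0.004
endloop
endfacet
facet normal -0.383 -0.885 -0.266
outer loop
vertex -3.216 -2.289 -0.4
vertex -3.743 -2.182 0.004
vertex -3.764 -1.98 -0.638
endloop
endfacet
facet normal 0.004 -0.606 -0.796
outer loop
vertex -3.216 -2.289 -0.4
vertex -3.764 -1.98 -0.638
vertex -3.152 -1.755 -0.806
endloop
endfacet
facet normal 0.668 -0.499 -0.552
outer loop
vertex -3.216 -2.289 -0.4
vertex -3.152 -1.755 -0.806
vertex -2.754 -1.818 -0.267
endloop
endfacet
facet normal 0.834 -0.143 0.533
outer loop
vertex -3.119 -2.081 0.233
vertex -2.754 -1.818 -0.267
vertex -2.996 -1.42 0.218
endloop
endfacet
facet normal -0.215 -0.530 0.820
outer loop
vertex -3.743 -2.182 0.004
vertex -3.119 -2.081 0.233
vertex -3.608 -1.645 0.386
endloop
endfacet
facet normal -0.901 -0.422 -0.103
outer loop
vertex -3.764 -1.98 -0.638
vertex -3.743 -2.182 0.004
vertex -4.006 -1.582 -0.153
endloop
endfacet
facet normal -0.275 0.029 -0.961
outer loop
vertex -3.152 -1.755 -0.806
vertex -3.764 -1.98 -0.638
vertex -3.641 -1.319 -0.653
endloop
endfacet
facet normal 0.799 0.202 -0.566
outer loop
vertex -2.754 -1.818 -0.267
vertex -3.152 -1.755 -0.806
vertex -3.017 -1.218 -0.424
endloop
endfacet
facet normal -0.545 0.762 -0.348
outer loop
vertex 1.729 -3.357 0.678
vertex 2.518 -2.536 1.24
vertex 2.439 -3.325 -0.363
endloop
endfacet
facet normal -0.621 -0.647 -0.443
outer loop
vertex 3.382 -4.644 0.24
vertex 1.729 -3.357 0.678
vertex 2.439 -3.325 -0.363
endloop
endfacet
facet normal -0.546 0.762 -0.348
outer loop
vertex 2.439 -3.325 -0.363
vertex 2.518 -2.536 1.24
vertex 3.227 -2.504 0.199
endloop
endfacet
facet normal 0.563 0.025 -0.826
outer loop
vertex 3.227 -2.504 0.199
vertex 3.382 -4.644 0.24
vertex 2.439 -3.325 -0.363
endloop
endfacet
facet normal -0.563 -0.025 0.826
outer loop
vertex 1.729 -3.357 0.678
vertex 3.461 -3.855 1.843
vertex 2.518 -2.536 1.24
endloop
endfacet
facet normal -0.621 -0.647 -0.443
outer loop
vertex 2.673 -4.676 1.281
vertex 1.729 -3.357 0.678
vertex 3.382 -4.644 0.24
endloop
endfacet
facet normal -0.563 -0.025 0.826
outer loop
vertex 2.673 -4.676 1.281
vertex 3.461 -3.855 1.843
vertex 1.729 -3.357 0.678
endloop
endfacet
facet normal 0.621 0.647 0.443
outer loop
vertex 2.518 -2.536 1.24
vertex 3.461 -3.855 1.843
vertex 3.227 -2.504 0.199
endloop
endfacet
facet normal 0.563 0.025 -0.826
outer loop
vertex 4.171 -3.823 0.802
vertex 3.382 -4.644 0.24
vertex 3.227 -2.504 0.199
endloop
endfacet
facet normal 0.621 0.647 0.443
outer loop
vertex 3.227 -2.504 0.199
vertex 3.461 -3.855 1.843
vertex 4.171 -3.823 0.802
endloop
endfacet
facet normal 0.545 -0.762 0.348
outer loop
vertex 4.171 -3.823 0.802
vertex 2.673 -4.676 1.281
vertex 3.382 -4.644 0.24
endloop
endfacet
facet normal 0.545 -0.762 0.349
outer loop
vertex 3.461 -3.855 1.843
vertex 2.673 -4.676 1.281
vertex 4.171 -3.823 0.802
endloop
endfacet
facet normal -0.770 -0.105 0.629
outer loop
vertex -1.726 -0.822 4.926
vertex -1.938 0.854 4.946
vertex -2.939 -0.958 3.418
endloop
endfacet
facet normal 0.126 -0.992 -0.012
outer loop
vertex -2.322 -0.874 2.914
vertex -1.726 -0.822 4.926
vertex -2.939 -0.958 3.418
endloop
endfacet
facet normal -0.771 -0.104 0.628
outer loop
vertex -2.939 -0.958 3.418
vertex -1.938 0.854 4.946
vertex -3.15 0.719 3.437
endloop
endfacet
facet normal -0.625 -0.070 -0.777
outer loop
vertex -3.15 0.719 3.437
vertex -2.322 -0.874 2.914
vertex -2.939 -0.958 3.418
endloop
endfacet
facet normal 0.625 0.070 0.777
outer loop
vertex -1.726 -0.822 4.926
vertex -1.321 0.938 4.442
vertex -1.938 0.854 4.946
endloop
endfacet
facet normal 0.125 -0.992 -0.011
outer loop
vertex -1.11 -0.739 4.423
vertex -1.726 -0.822 4.926
vertex -2.322 -0.874 2.914
endloop
endfacet
facet normal 0.625 0.070 0.777
outer loop
vertex -1.11 -0.739 4.423
vertex -1.321 0.938 4.442
vertex -1.726 -0.822 4.926
endloop
endfacet
facet normal -0.125 0.992 0.012
outer loop
vertex -1.938 0.854 4.946
vertex -1.321 0.938 4.442
vertex -3.15 0.719 3.437
endloop
endfacet
facet normal -0.625 -0.070 -0.777
outer loop
vertex -2.534 0.802 2.934
vertex -2.322 -0.874 2.914
vertex -3.15 0.719 3.437
endloop
endfacet
facet normal -0.125 0.992 0.011
outer loop
vertex -3.15 0.719 3.437
vertex -1.321 0.938 4.442
vertex -2.534 0.802 2.934
endloop
endfacet
facet normal 0.771 0.105 -0.628
outer loop
vertex -2.534 0.802 2.934
vertex -1.11 -0.739 4.423
vertex -2.322 -0.874 2.914
endloop
endfacet
facet normal 0.770 0.104 -0.629
outer loop
vertex -1.321 0.938 4.442
vertex -1.11 -0.739 4.423
vertex -2.534 0.802 2.934
endloop
endfacet

endsolid


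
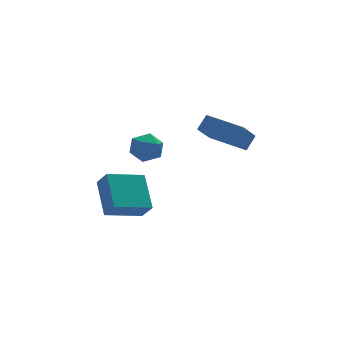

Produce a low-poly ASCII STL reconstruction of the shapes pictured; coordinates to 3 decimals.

solid 
facet normal 0.159 0.882 -0.443
outer loop
vertex -1.858 1.757 -0.638
vertex -2.635 1.988 -0.457
vertex -2.019 2.146 0.078
endloop
endfacet
facet normal 0.763 0.624 -0.168
outer loop
vertex -1.858 1.757 -0.638
vertex -2.019 2.146 0.078
vertex -1.495 1.502 0.065
endloop
endfacet
facet normal 0.886 -0.014 -0.463
outer loop
vertex -1.858 1.757 -0.638
vertex -1.495 1.502 0.065
vertex -1.787 0.945 -0.478
endloop
endfacet
facet normal 0.357 -0.150 -0.922
outer loop
vertex -1.858 1.757 -0.638
vertex -1.787 0.945 -0.478
vertex -2.492 1.245 -0.8
endloop
endfacet
facet normal -0.092 0.403 -0.911
outer loop
vertex -1.858 1.757 -0.638
vertex -2.492 1.245 -0.8
vertex -2.635 1.988 -0.457
endloop
endfacet
facet normal 0.662 0.528 0.532
outer loop
vertex -1.495 1.502 0.065
vertex -2.019 2.146 0.078
vertex -2.048 1.575 0.68
endloop
endfacet
facet normal -0.316 0.945 0.085
outer loop
vertex -2.019 2.146 0.078
vertex -2.635 1.988 -0.457
vertex -2.753 1.875 0.358
endloop
endfacet
facet normal -0.723 0.170 -0.670
outer loop
vertex -2.635 1.988 -0.457
vertex -2.492 1.245 -0.8
vertex -3.045 1.318 -0.185
endloop
endfacet
facet normal 0.005 -0.726 -0.688
outer loop
vertex -2.492 1.245 -0.8
vertex -1.787 0.945 -0.478
vertex -2.521 0.674 -0.198
endloop
endfacet
facet normal 0.861 -0.505 0.055
outer loop
vertex -1.787 0.945 -0.478
vertex -1.495 1.502 0.065
vertex -1.905 0.832 0.337
endloop
endfacet
facet normal -0.357 0.150 0.922
outer loop
vertex -2.682 1.063 0.518
vertex -2.048 1.575 0.68
vertex -2.753 1.875 0.358
endloop
endfacet
facet normal -0.886 0.014 0.463
outer loop
vertex -2.682 1.063 0.518
vertex -2.753 1.875 0.358
vertex -3.045 1.318 -0.185
endloop
endfacet
facet normal -0.763 -0.624 0.168
outer loop
vertex -2.682 1.063 0.518
vertex -3.045 1.318 -0.185
vertex -2.521 0.674 -0.198
endloop
endfacet
facet normal -0.159 -0.882 0.443
outer loop
vertex -2.682 1.063 0.518
vertex -2.521 0.674 -0.198
vertex -1.905 0.832 0.337
endloop
endfacet
facet normal 0.092 -0.403 0.911
outer loop
vertex -2.682 1.063 0.518
vertex -1.905 0.832 0.337
vertex -2.048 1.575 0.68
endloop
endfacet
facet normal -0.005 0.726 0.688
outer loop
vertex -2.753 1.875 0.358
vertex -2.048 1.575 0.68
vertex -2.019 2.146 0.078
endloop
endfacet
facet normal -0.861 0.505 -0.055
outer loop
vertex -3.045 1.318 -0.185
vertex -2.753 1.875 0.358
vertex -2.635 1.988 -0.457
endloop
endfacet
facet normal -0.662 -0.528 -0.532
outer loop
vertex -2.521 0.674 -0.198
vertex -3.045 1.318 -0.185
vertex -2.492 1.245 -0.8
endloop
endfacet
facet normal 0.316 -0.945 -0.085
outer loop
vertex -1.905 0.832 0.337
vertex -2.521 0.674 -0.198
vertex -1.787 0.945 -0.478
endloop
endfacet
facet normal 0.723 -0.170 0.670
outer loop
vertex -2.048 1.575 0.68
vertex -1.905 0.832 0.337
vertex -1.495 1.502 0.065
endloop
endfacet
facet normal -0.547 -0.553 0.629
outer loop
vertex 0.669 -2.339 2.304
vertex -0.433 -0.93 2.585
vertex 0.18 -2.592 1.656
endloop
endfacet
facet normal 0.608 -0.778 -0.155
outer loop
vertex 1.033 -1.73 0.675
vertex 0.669 -2.339 2.304
vertex 0.18 -2.592 1.656
endloop
endfacet
facet normal -0.547 -0.553 0.629
outer loop
vertex 0.18 -2.592 1.656
vertex -0.433 -0.93 2.585
vertex -0.922 -1.183 1.937
endloop
endfacet
facet normal -0.575 -0.298 -0.762
outer loop
vertex -0.922 -1.183 1.937
vertex 1.033 -1.73 0.675
vertex 0.18 -2.592 1.656
endloop
endfacet
facet normal 0.575 0.298 0.762
outer loop
vertex 0.669 -2.339 2.304
vertex 0.42 -0.068 1.604
vertex -0.433 -0.93 2.585
endloop
endfacet
facet normal 0.608 -0.778 -0.155
outer loop
vertex 1.522 -1.477 1.323
vertex 0.669 -2.339 2.304
vertex 1.033 -1.73 0.675
endloop
endfacet
facet normal 0.575 0.298 0.762
outer loop
vertex 1.522 -1.477 1.323
vertex 0.42 -0.068 1.604
vertex 0.669 -2.339 2.304
endloop
endfacet
facet normal -0.608 0.778 0.155
outer loop
vertex -0.433 -0.93 2.585
vertex 0.42 -0.068 1.604
vertex -0.922 -1.183 1.937
endloop
endfacet
facet normal -0.575 -0.298 -0.762
outer loop
vertex -0.069 -0.321 0.956
vertex 1.033 -1.73 0.675
vertex -0.922 -1.183 1.937
endloop
endfacet
facet normal -0.608 0.778 0.155
outer loop
vertex -0.922 -1.183 1.937
vertex 0.42 -0.068 1.604
vertex -0.069 -0.321 0.956
endloop
endfacet
facet normal 0.547 0.553 -0.629
outer loop
vertex -0.069 -0.321 0.956
vertex 1.522 -1.477 1.323
vertex 1.033 -1.73 0.675
endloop
endfacet
facet normal 0.547 0.553 -0.629
outer loop
vertex 0.42 -0.068 1.604
vertex 1.522 -1.477 1.323
vertex -0.069 -0.321 0.956
endloop
endfacet
facet normal -0.964 -0.105 0.245
outer loop
vertex -3.647 2.709 -2.023
vertex -3.911 3.347 -2.788
vertex -3.793 1.16 -3.265
endloop
endfacet
facet normal 0.256 -0.619 0.742
outer loop
vertex -2.029 1.353 -3.712
vertex -3.647 2.709 -2.023
vertex -3.793 1.16 -3.265
endloop
endfacet
facet normal -0.964 -0.105 0.245
outer loop
vertex -3.793 1.16 -3.265
vertex -3.911 3.347 -2.788
vertex -4.057 1.798 -4.029
endloop
endfacet
facet normal -0.073 -0.778 -0.624
outer loop
vertex -4.057 1.798 -4.029
vertex -2.029 1.353 -3.712
vertex -3.793 1.16 -3.265
endloop
endfacet
facet normal 0.073 0.778 0.624
outer loop
vertex -3.647 2.709 -2.023
vertex -2.147 3.54 -3.235
vertex -3.911 3.347 -2.788
endloop
endfacet
facet normal 0.256 -0.619 0.742
outer loop
vertex -1.883 2.902 -2.471
vertex -3.647 2.709 -2.023
vertex -2.029 1.353 -3.712
endloop
endfacet
facet normal 0.073 0.778 0.624
outer loop
vertex -1.883 2.902 -2.471
vertex -2.147 3.54 -3.235
vertex -3.647 2.709 -2.023
endloop
endfacet
facet normal -0.256 0.619 -0.743
outer loop
vertex -3.911 3.347 -2.788
vertex -2.147 3.54 -3.235
vertex -4.057 1.798 -4.029
endloop
endfacet
facet normal -0.073 -0.778 -0.624
outer loop
vertex -2.293 1.991 -4.477
vertex -2.029 1.353 -3.712
vertex -4.057 1.798 -4.029
endloop
endfacet
facet normal -0.256 0.619 -0.742
outer loop
vertex -4.057 1.798 -4.029
vertex -2.147 3.54 -3.235
vertex -2.293 1.991 -4.477
endloop
endfacet
facet normal 0.964 0.105 -0.245
outer loop
vertex -2.293 1.991 -4.477
vertex -1.883 2.902 -2.471
vertex -2.029 1.353 -3.712
endloop
endfacet
facet normal 0.964 0.106 -0.245
outer loop
vertex -2.147 3.54 -3.235
vertex -1.883 2.902 -2.471
vertex -2.293 1.991 -4.477
endloop
endfacet

endsolid


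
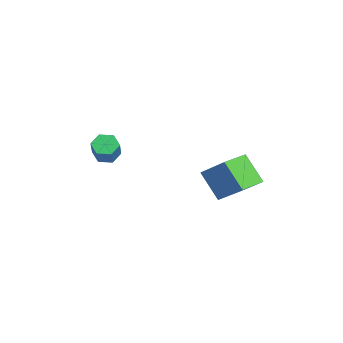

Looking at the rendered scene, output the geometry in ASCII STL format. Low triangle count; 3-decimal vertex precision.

solid 
facet normal -0.542 0.840 -0.023
outer loop
vertex 1.39 3.677 -1.772
vertex 2.284 4.219 -3.049
vertex 0.285 2.935 -2.861
endloop
endfacet
facet normal -0.542 -0.329 0.774
outer loop
vertex 1.016 1.801 -2.831
vertex 1.39 3.677 -1.772
vertex 0.285 2.935 -2.861
endloop
endfacet
facet normal -0.542 0.840 -0.022
outer loop
vertex 0.285 2.935 -2.861
vertex 2.284 4.219 -3.049
vertex 1.178 3.478 -4.138
endloop
endfacet
facet normal -0.643 -0.431 -0.633
outer loop
vertex 1.178 3.478 -4.138
vertex 1.016 1.801 -2.831
vertex 0.285 2.935 -2.861
endloop
endfacet
facet normal 0.643 0.431 0.633
outer loop
vertex 1.39 3.677 -1.772
vertex 3.015 3.085 -3.019
vertex 2.284 4.219 -3.049
endloop
endfacet
facet normal -0.542 -0.329 0.774
outer loop
vertex 2.122 2.542 -1.742
vertex 1.39 3.677 -1.772
vertex 1.016 1.801 -2.831
endloop
endfacet
facet normal 0.643 0.431 0.633
outer loop
vertex 2.122 2.542 -1.742
vertex 3.015 3.085 -3.019
vertex 1.39 3.677 -1.772
endloop
endfacet
facet normal 0.542 0.329 -0.774
outer loop
vertex 2.284 4.219 -3.049
vertex 3.015 3.085 -3.019
vertex 1.178 3.478 -4.138
endloop
endfacet
facet normal -0.643 -0.431 -0.633
outer loop
vertex 1.91 2.343 -4.108
vertex 1.016 1.801 -2.831
vertex 1.178 3.478 -4.138
endloop
endfacet
facet normal 0.542 0.329 -0.774
outer loop
vertex 1.178 3.478 -4.138
vertex 3.015 3.085 -3.019
vertex 1.91 2.343 -4.108
endloop
endfacet
facet normal 0.541 -0.841 0.022
outer loop
vertex 1.91 2.343 -4.108
vertex 2.122 2.542 -1.742
vertex 1.016 1.801 -2.831
endloop
endfacet
facet normal 0.542 -0.840 0.022
outer loop
vertex 3.015 3.085 -3.019
vertex 2.122 2.542 -1.742
vertex 1.91 2.343 -4.108
endloop
endfacet
facet normal -0.675 0.176 -0.717
outer loop
vertex 0.386 -1.886 -2.075
vertex -0.069 -2.05 -1.687
vertex 0.116 -1.459 -1.716
endloop
endfacet
facet normal 0.596 0.703 -0.388
outer loop
vertex 0.386 -1.886 -2.075
vertex 0.116 -1.459 -1.716
vertex 1.304 -2.127 -1.101
endloop
endfacet
facet normal 0.596 0.702 -0.389
outer loop
vertex 1.304 -2.127 -1.101
vertex 0.116 -1.459 -1.716
vertex 1.035 -1.7 -0.742
endloop
endfacet
facet normal 0.675 -0.177 0.717
outer loop
vertex 1.304 -2.127 -1.101
vertex 1.035 -1.7 -0.742
vertex 0.849 -2.29 -0.713
endloop
endfacet
facet normal -0.676 0.177 -0.715
outer loop
vertex 0.116 -1.459 -1.716
vertex -0.069 -2.05 -1.687
vertex -0.338 -1.622 -1.327
endloop
endfacet
facet normal -0.077 0.948 0.307
outer loop
vertex 0.116 -1.459 -1.716
vertex -0.338 -1.622 -1.327
vertex 1.035 -1.7 -0.742
endloop
endfacet
facet normal -0.077 0.948 0.308
outer loop
vertex 1.035 -1.7 -0.742
vertex -0.338 -1.622 -1.327
vertex 0.58 -1.863 -0.354
endloop
endfacet
facet normal 0.675 -0.177 0.717
outer loop
vertex 1.035 -1.7 -0.742
vertex 0.58 -1.863 -0.354
vertex 0.849 -2.29 -0.713
endloop
endfacet
facet normal -0.675 0.178 -0.716
outer loop
vertex -0.338 -1.622 -1.327
vertex -0.069 -2.05 -1.687
vertex -0.524 -2.213 -1.299
endloop
endfacet
facet normal -0.674 0.245 0.697
outer loop
vertex -0.338 -1.622 -1.327
vertex -0.524 -2.213 -1.299
vertex 0.58 -1.863 -0.354
endloop
endfacet
facet normal -0.674 0.246 0.696
outer loop
vertex 0.58 -1.863 -0.354
vertex -0.524 -2.213 -1.299
vertex 0.394 -2.454 -0.325
endloop
endfacet
facet normal 0.675 -0.177 0.716
outer loop
vertex 0.58 -1.863 -0.354
vertex 0.394 -2.454 -0.325
vertex 0.849 -2.29 -0.713
endloop
endfacet
facet normal -0.675 0.177 -0.717
outer loop
vertex -0.524 -2.213 -1.299
vertex -0.069 -2.05 -1.687
vertex -0.255 -2.64 -1.658
endloop
endfacet
facet normal -0.597 -0.702 0.388
outer loop
vertex -0.524 -2.213 -1.299
vertex -0.255 -2.64 -1.658
vertex 0.394 -2.454 -0.325
endloop
endfacet
facet normal -0.596 -0.703 0.388
outer loop
vertex 0.394 -2.454 -0.325
vertex -0.255 -2.64 -1.658
vertex 0.664 -2.881 -0.684
endloop
endfacet
facet normal 0.675 -0.176 0.717
outer loop
vertex 0.394 -2.454 -0.325
vertex 0.664 -2.881 -0.684
vertex 0.849 -2.29 -0.713
endloop
endfacet
facet normal -0.675 0.177 -0.717
outer loop
vertex -0.255 -2.64 -1.658
vertex -0.069 -2.05 -1.687
vertex 0.2 -2.477 -2.046
endloop
endfacet
facet normal 0.077 -0.948 -0.308
outer loop
vertex -0.255 -2.64 -1.658
vertex 0.2 -2.477 -2.046
vertex 0.664 -2.881 -0.684
endloop
endfacet
facet normal 0.077 -0.948 -0.308
outer loop
vertex 0.664 -2.881 -0.684
vertex 0.2 -2.477 -2.046
vertex 1.118 -2.718 -1.073
endloop
endfacet
facet normal 0.676 -0.177 0.715
outer loop
vertex 0.664 -2.881 -0.684
vertex 1.118 -2.718 -1.073
vertex 0.849 -2.29 -0.713
endloop
endfacet
facet normal -0.675 0.177 -0.716
outer loop
vertex 0.2 -2.477 -2.046
vertex -0.069 -2.05 -1.687
vertex 0.386 -1.886 -2.075
endloop
endfacet
facet normal 0.674 -0.246 -0.697
outer loop
vertex 0.2 -2.477 -2.046
vertex 0.386 -1.886 -2.075
vertex 1.118 -2.718 -1.073
endloop
endfacet
facet normal 0.674 -0.245 -0.696
outer loop
vertex 1.118 -2.718 -1.073
vertex 0.386 -1.886 -2.075
vertex 1.304 -2.127 -1.101
endloop
endfacet
facet normal 0.675 -0.178 0.716
outer loop
vertex 1.118 -2.718 -1.073
vertex 1.304 -2.127 -1.101
vertex 0.849 -2.29 -0.713
endloop
endfacet

endsolid


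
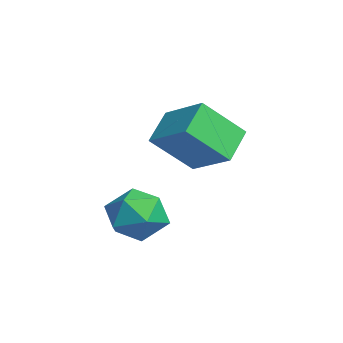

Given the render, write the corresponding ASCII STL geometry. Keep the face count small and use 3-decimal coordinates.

solid 
facet normal -0.639 0.500 0.584
outer loop
vertex 1.403 1.788 4.918
vertex 1.276 3.362 3.43
vertex -0.138 0.838 4.045
endloop
endfacet
facet normal 0.059 -0.726 0.685
outer loop
vertex 0.884 0.038 3.11
vertex 1.403 1.788 4.918
vertex -0.138 0.838 4.045
endloop
endfacet
facet normal -0.639 0.500 0.584
outer loop
vertex -0.138 0.838 4.045
vertex 1.276 3.362 3.43
vertex -0.266 2.413 2.557
endloop
endfacet
facet normal -0.767 -0.472 -0.434
outer loop
vertex -0.266 2.413 2.557
vertex 0.884 0.038 3.11
vertex -0.138 0.838 4.045
endloop
endfacet
facet normal 0.767 0.472 0.434
outer loop
vertex 1.403 1.788 4.918
vertex 2.298 2.562 2.495
vertex 1.276 3.362 3.43
endloop
endfacet
facet normal 0.058 -0.726 0.686
outer loop
vertex 2.426 0.987 3.983
vertex 1.403 1.788 4.918
vertex 0.884 0.038 3.11
endloop
endfacet
facet normal 0.767 0.473 0.434
outer loop
vertex 2.426 0.987 3.983
vertex 2.298 2.562 2.495
vertex 1.403 1.788 4.918
endloop
endfacet
facet normal -0.059 0.726 -0.685
outer loop
vertex 1.276 3.362 3.43
vertex 2.298 2.562 2.495
vertex -0.266 2.413 2.557
endloop
endfacet
facet normal -0.767 -0.472 -0.434
outer loop
vertex 0.757 1.612 1.622
vertex 0.884 0.038 3.11
vertex -0.266 2.413 2.557
endloop
endfacet
facet normal -0.059 0.725 -0.686
outer loop
vertex -0.266 2.413 2.557
vertex 2.298 2.562 2.495
vertex 0.757 1.612 1.622
endloop
endfacet
facet normal 0.639 -0.501 -0.584
outer loop
vertex 0.757 1.612 1.622
vertex 2.426 0.987 3.983
vertex 0.884 0.038 3.11
endloop
endfacet
facet normal 0.639 -0.500 -0.584
outer loop
vertex 2.298 2.562 2.495
vertex 2.426 0.987 3.983
vertex 0.757 1.612 1.622
endloop
endfacet
facet normal -0.869 0.286 0.403
outer loop
vertex 1.161 -0.764 0.109
vertex 1.7 -0.682 1.212
vertex 1.675 0.295 0.465
endloop
endfacet
facet normal -0.824 0.493 -0.278
outer loop
vertex 1.161 -0.764 0.109
vertex 1.675 0.295 0.465
vertex 1.825 -0.105 -0.689
endloop
endfacet
facet normal -0.728 -0.089 -0.680
outer loop
vertex 1.161 -0.764 0.109
vertex 1.825 -0.105 -0.689
vertex 1.943 -1.329 -0.655
endloop
endfacet
facet normal -0.714 -0.655 -0.246
outer loop
vertex 1.161 -0.764 0.109
vertex 1.943 -1.329 -0.655
vertex 1.865 -1.686 0.52
endloop
endfacet
facet normal -0.801 -0.423 0.423
outer loop
vertex 1.161 -0.764 0.109
vertex 1.865 -1.686 0.52
vertex 1.7 -0.682 1.212
endloop
endfacet
facet normal -0.246 0.905 -0.346
outer loop
vertex 1.825 -0.105 -0.689
vertex 1.675 0.295 0.465
vertex 2.775 0.386 -0.08
endloop
endfacet
facet normal -0.318 0.571 0.757
outer loop
vertex 1.675 0.295 0.465
vertex 1.7 -0.682 1.212
vertex 2.697 0.029 1.095
endloop
endfacet
facet normal -0.207 -0.578 0.789
outer loop
vertex 1.7 -0.682 1.212
vertex 1.865 -1.686 0.52
vertex 2.815 -1.195 1.129
endloop
endfacet
facet normal -0.067 -0.953 -0.294
outer loop
vertex 1.865 -1.686 0.52
vertex 1.943 -1.329 -0.655
vertex 2.965 -1.595 -0.025
endloop
endfacet
facet normal -0.091 -0.036 -0.995
outer loop
vertex 1.943 -1.329 -0.655
vertex 1.825 -0.105 -0.689
vertex 2.94 -0.618 -0.772
endloop
endfacet
facet normal 0.714 0.655 0.246
outer loop
vertex 3.479 -0.536 0.331
vertex 2.775 0.386 -0.08
vertex 2.697 0.029 1.095
endloop
endfacet
facet normal 0.728 0.089 0.680
outer loop
vertex 3.479 -0.536 0.331
vertex 2.697 0.029 1.095
vertex 2.815 -1.195 1.129
endloop
endfacet
facet normal 0.824 -0.493 0.278
outer loop
vertex 3.479 -0.536 0.331
vertex 2.815 -1.195 1.129
vertex 2.965 -1.595 -0.025
endloop
endfacet
facet normal 0.869 -0.286 -0.403
outer loop
vertex 3.479 -0.536 0.331
vertex 2.965 -1.595 -0.025
vertex 2.94 -0.618 -0.772
endloop
endfacet
facet normal 0.801 0.423 -0.423
outer loop
vertex 3.479 -0.536 0.331
vertex 2.94 -0.618 -0.772
vertex 2.775 0.386 -0.08
endloop
endfacet
facet normal 0.067 0.953 0.294
outer loop
vertex 2.697 0.029 1.095
vertex 2.775 0.386 -0.08
vertex 1.675 0.295 0.465
endloop
endfacet
facet normal 0.091 0.036 0.995
outer loop
vertex 2.815 -1.195 1.129
vertex 2.697 0.029 1.095
vertex 1.7 -0.682 1.212
endloop
endfacet
facet normal 0.246 -0.905 0.346
outer loop
vertex 2.965 -1.595 -0.025
vertex 2.815 -1.195 1.129
vertex 1.865 -1.686 0.52
endloop
endfacet
facet normal 0.318 -0.571 -0.757
outer loop
vertex 2.94 -0.618 -0.772
vertex 2.965 -1.595 -0.025
vertex 1.943 -1.329 -0.655
endloop
endfacet
facet normal 0.207 0.578 -0.789
outer loop
vertex 2.775 0.386 -0.08
vertex 2.94 -0.618 -0.772
vertex 1.825 -0.105 -0.689
endloop
endfacet

endsolid


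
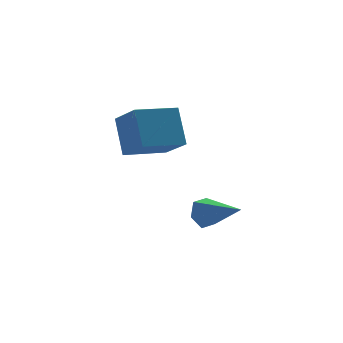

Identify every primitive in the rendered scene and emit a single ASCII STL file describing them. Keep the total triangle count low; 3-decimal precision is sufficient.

solid 
facet normal -0.980 -0.152 0.131
outer loop
vertex 0.042 -0.063 3.672
vertex 0.081 1.116 5.336
vertex -0.339 1.467 2.596
endloop
endfacet
facet normal -0.019 -0.578 -0.816
outer loop
vertex 1.699 1.784 2.324
vertex 0.042 -0.063 3.672
vertex -0.339 1.467 2.596
endloop
endfacet
facet normal -0.980 -0.152 0.131
outer loop
vertex -0.339 1.467 2.596
vertex 0.081 1.116 5.336
vertex -0.3 2.647 4.259
endloop
endfacet
facet normal -0.200 0.801 -0.564
outer loop
vertex -0.3 2.647 4.259
vertex 1.699 1.784 2.324
vertex -0.339 1.467 2.596
endloop
endfacet
facet normal 0.200 -0.802 0.563
outer loop
vertex 0.042 -0.063 3.672
vertex 2.119 1.433 5.064
vertex 0.081 1.116 5.336
endloop
endfacet
facet normal -0.019 -0.578 -0.816
outer loop
vertex 2.08 0.253 3.401
vertex 0.042 -0.063 3.672
vertex 1.699 1.784 2.324
endloop
endfacet
facet normal 0.199 -0.801 0.564
outer loop
vertex 2.08 0.253 3.401
vertex 2.119 1.433 5.064
vertex 0.042 -0.063 3.672
endloop
endfacet
facet normal 0.019 0.578 0.816
outer loop
vertex 0.081 1.116 5.336
vertex 2.119 1.433 5.064
vertex -0.3 2.647 4.259
endloop
endfacet
facet normal -0.199 0.802 -0.563
outer loop
vertex 1.738 2.963 3.988
vertex 1.699 1.784 2.324
vertex -0.3 2.647 4.259
endloop
endfacet
facet normal 0.019 0.578 0.816
outer loop
vertex -0.3 2.647 4.259
vertex 2.119 1.433 5.064
vertex 1.738 2.963 3.988
endloop
endfacet
facet normal 0.980 0.152 -0.131
outer loop
vertex 1.738 2.963 3.988
vertex 2.08 0.253 3.401
vertex 1.699 1.784 2.324
endloop
endfacet
facet normal 0.980 0.152 -0.131
outer loop
vertex 2.119 1.433 5.064
vertex 2.08 0.253 3.401
vertex 1.738 2.963 3.988
endloop
endfacet
facet normal -0.470 0.792 -0.391
outer loop
vertex 3.512 0.629 -1.784
vertex 3.047 0.703 -1.075
vertex 3.79 1.111 -1.141
endloop
endfacet
facet normal 0.927 -0.037 -0.373
outer loop
vertex 3.512 0.629 -1.784
vertex 3.79 1.111 -1.141
vertex 4.073 -1.023 -0.225
endloop
endfacet
facet normal -0.470 0.792 -0.390
outer loop
vertex 3.79 1.111 -1.141
vertex 3.047 0.703 -1.075
vertex 3.326 1.185 -0.433
endloop
endfacet
facet normal 0.807 0.320 0.496
outer loop
vertex 3.79 1.111 -1.141
vertex 3.326 1.185 -0.433
vertex 4.073 -1.023 -0.225
endloop
endfacet
facet normal -0.470 0.792 -0.390
outer loop
vertex 3.326 1.185 -0.433
vertex 3.047 0.703 -1.075
vertex 2.583 0.776 -0.367
endloop
endfacet
facet normal 0.031 0.104 0.994
outer loop
vertex 3.326 1.185 -0.433
vertex 2.583 0.776 -0.367
vertex 4.073 -1.023 -0.225
endloop
endfacet
facet normal -0.470 0.792 -0.390
outer loop
vertex 2.583 0.776 -0.367
vertex 3.047 0.703 -1.075
vertex 2.305 0.294 -1.01
endloop
endfacet
facet normal -0.626 -0.469 0.623
outer loop
vertex 2.583 0.776 -0.367
vertex 2.305 0.294 -1.01
vertex 4.073 -1.023 -0.225
endloop
endfacet
facet normal -0.470 0.792 -0.390
outer loop
vertex 2.305 0.294 -1.01
vertex 3.047 0.703 -1.075
vertex 2.769 0.221 -1.718
endloop
endfacet
facet normal -0.506 -0.826 -0.247
outer loop
vertex 2.305 0.294 -1.01
vertex 2.769 0.221 -1.718
vertex 4.073 -1.023 -0.225
endloop
endfacet
facet normal -0.470 0.792 -0.391
outer loop
vertex 2.769 0.221 -1.718
vertex 3.047 0.703 -1.075
vertex 3.512 0.629 -1.784
endloop
endfacet
facet normal 0.269 -0.611 -0.744
outer loop
vertex 2.769 0.221 -1.718
vertex 3.512 0.629 -1.784
vertex 4.073 -1.023 -0.225
endloop
endfacet

endsolid


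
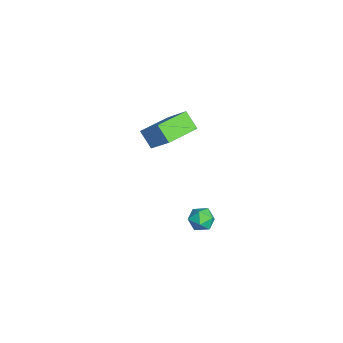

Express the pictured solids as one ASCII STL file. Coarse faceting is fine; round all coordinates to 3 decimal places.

solid 
facet normal -0.569 -0.431 -0.701
outer loop
vertex -2.871 1.052 -1.424
vertex -4.099 2.693 -1.437
vertex -2.161 1.577 -2.323
endloop
endfacet
facet normal 0.600 -0.800 0.006
outer loop
vertex -1.041 2.427 -0.943
vertex -2.871 1.052 -1.424
vertex -2.161 1.577 -2.323
endloop
endfacet
facet normal -0.569 -0.431 -0.701
outer loop
vertex -2.161 1.577 -2.323
vertex -4.099 2.693 -1.437
vertex -3.389 3.218 -2.336
endloop
endfacet
facet normal 0.564 0.416 -0.714
outer loop
vertex -3.389 3.218 -2.336
vertex -1.041 2.427 -0.943
vertex -2.161 1.577 -2.323
endloop
endfacet
facet normal -0.564 -0.416 0.714
outer loop
vertex -2.871 1.052 -1.424
vertex -2.979 3.543 -0.057
vertex -4.099 2.693 -1.437
endloop
endfacet
facet normal 0.600 -0.800 0.006
outer loop
vertex -1.751 1.902 -0.044
vertex -2.871 1.052 -1.424
vertex -1.041 2.427 -0.943
endloop
endfacet
facet normal -0.564 -0.416 0.714
outer loop
vertex -1.751 1.902 -0.044
vertex -2.979 3.543 -0.057
vertex -2.871 1.052 -1.424
endloop
endfacet
facet normal -0.600 0.800 -0.006
outer loop
vertex -4.099 2.693 -1.437
vertex -2.979 3.543 -0.057
vertex -3.389 3.218 -2.336
endloop
endfacet
facet normal 0.564 0.416 -0.714
outer loop
vertex -2.269 4.068 -0.956
vertex -1.041 2.427 -0.943
vertex -3.389 3.218 -2.336
endloop
endfacet
facet normal -0.600 0.800 -0.006
outer loop
vertex -3.389 3.218 -2.336
vertex -2.979 3.543 -0.057
vertex -2.269 4.068 -0.956
endloop
endfacet
facet normal 0.569 0.431 0.701
outer loop
vertex -2.269 4.068 -0.956
vertex -1.751 1.902 -0.044
vertex -1.041 2.427 -0.943
endloop
endfacet
facet normal 0.569 0.431 0.701
outer loop
vertex -2.979 3.543 -0.057
vertex -1.751 1.902 -0.044
vertex -2.269 4.068 -0.956
endloop
endfacet
facet normal -0.123 0.922 0.367
outer loop
vertex 3.844 4.267 -3.092
vertex 3.567 3.962 -2.419
vertex 4.34 4.098 -2.502
endloop
endfacet
facet normal 0.420 0.903 -0.094
outer loop
vertex 3.844 4.267 -3.092
vertex 4.34 4.098 -2.502
vertex 4.538 3.928 -3.246
endloop
endfacet
facet normal 0.168 0.671 -0.722
outer loop
vertex 3.844 4.267 -3.092
vertex 4.538 3.928 -3.246
vertex 3.889 3.686 -3.622
endloop
endfacet
facet normal -0.531 0.548 -0.646
outer loop
vertex 3.844 4.267 -3.092
vertex 3.889 3.686 -3.622
vertex 3.289 3.707 -3.111
endloop
endfacet
facet normal -0.710 0.703 0.026
outer loop
vertex 3.844 4.267 -3.092
vertex 3.289 3.707 -3.111
vertex 3.567 3.962 -2.419
endloop
endfacet
facet normal 0.895 0.424 0.141
outer loop
vertex 4.538 3.928 -3.246
vertex 4.34 4.098 -2.502
vertex 4.691 3.413 -2.669
endloop
endfacet
facet normal 0.015 0.455 0.890
outer loop
vertex 4.34 4.098 -2.502
vertex 3.567 3.962 -2.419
vertex 4.091 3.434 -2.158
endloop
endfacet
facet normal -0.936 0.101 0.338
outer loop
vertex 3.567 3.962 -2.419
vertex 3.289 3.707 -3.111
vertex 3.442 3.192 -2.534
endloop
endfacet
facet normal -0.644 -0.147 -0.750
outer loop
vertex 3.289 3.707 -3.111
vertex 3.889 3.686 -3.622
vertex 3.64 3.022 -3.278
endloop
endfacet
facet normal 0.486 0.051 -0.872
outer loop
vertex 3.889 3.686 -3.622
vertex 4.538 3.928 -3.246
vertex 4.413 3.158 -3.361
endloop
endfacet
facet normal 0.531 -0.548 0.646
outer loop
vertex 4.136 2.853 -2.688
vertex 4.691 3.413 -2.669
vertex 4.091 3.434 -2.158
endloop
endfacet
facet normal -0.168 -0.671 0.722
outer loop
vertex 4.136 2.853 -2.688
vertex 4.091 3.434 -2.158
vertex 3.442 3.192 -2.534
endloop
endfacet
facet normal -0.420 -0.903 0.094
outer loop
vertex 4.136 2.853 -2.688
vertex 3.442 3.192 -2.534
vertex 3.64 3.022 -3.278
endloop
endfacet
facet normal 0.123 -0.922 -0.367
outer loop
vertex 4.136 2.853 -2.688
vertex 3.64 3.022 -3.278
vertex 4.413 3.158 -3.361
endloop
endfacet
facet normal 0.710 -0.703 -0.026
outer loop
vertex 4.136 2.853 -2.688
vertex 4.413 3.158 -3.361
vertex 4.691 3.413 -2.669
endloop
endfacet
facet normal 0.644 0.147 0.750
outer loop
vertex 4.091 3.434 -2.158
vertex 4.691 3.413 -2.669
vertex 4.34 4.098 -2.502
endloop
endfacet
facet normal -0.486 -0.051 0.872
outer loop
vertex 3.442 3.192 -2.534
vertex 4.091 3.434 -2.158
vertex 3.567 3.962 -2.419
endloop
endfacet
facet normal -0.895 -0.424 -0.141
outer loop
vertex 3.64 3.022 -3.278
vertex 3.442 3.192 -2.534
vertex 3.289 3.707 -3.111
endloop
endfacet
facet normal -0.015 -0.455 -0.890
outer loop
vertex 4.413 3.158 -3.361
vertex 3.64 3.022 -3.278
vertex 3.889 3.686 -3.622
endloop
endfacet
facet normal 0.936 -0.101 -0.338
outer loop
vertex 4.691 3.413 -2.669
vertex 4.413 3.158 -3.361
vertex 4.538 3.928 -3.246
endloop
endfacet

endsolid
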